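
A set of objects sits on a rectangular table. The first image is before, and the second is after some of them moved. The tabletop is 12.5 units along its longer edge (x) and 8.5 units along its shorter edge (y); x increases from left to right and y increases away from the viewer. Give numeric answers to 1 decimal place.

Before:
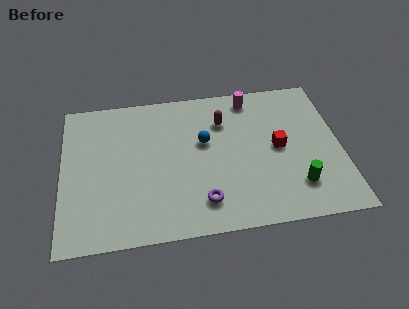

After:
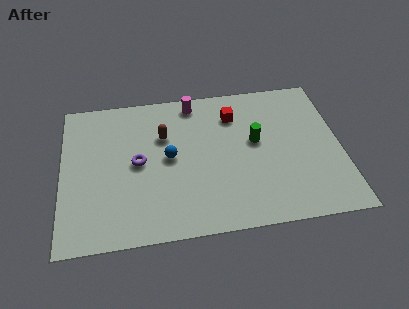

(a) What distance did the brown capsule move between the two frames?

2.7

The brown capsule moved from about (7.3, 6.2) to (4.6, 5.7), a distance of √(2.7² + 0.5²) ≈ 2.7.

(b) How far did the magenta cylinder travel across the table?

2.6

From (8.6, 7.4) to (6.0, 7.5), the magenta cylinder covered √(2.6² + 0.1²) ≈ 2.6 units.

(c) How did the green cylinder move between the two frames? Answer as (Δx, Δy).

(-1.7, 2.8)

From the two frames, the green cylinder sits at roughly (10.4, 2.0) before and (8.7, 4.8) after.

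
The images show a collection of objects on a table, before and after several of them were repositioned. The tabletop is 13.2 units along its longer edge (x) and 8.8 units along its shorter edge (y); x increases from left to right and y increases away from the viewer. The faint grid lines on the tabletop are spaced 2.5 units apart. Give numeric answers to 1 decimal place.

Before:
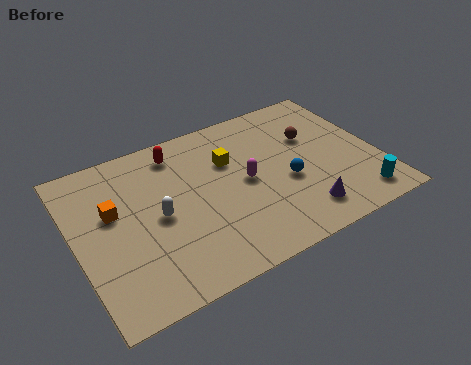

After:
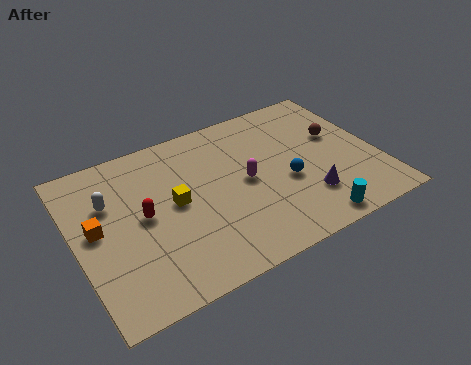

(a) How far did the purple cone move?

0.8

From (9.4, 1.6) to (9.8, 2.3), the purple cone covered √(0.4² + 0.7²) ≈ 0.8 units.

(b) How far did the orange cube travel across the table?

1.0

From (1.7, 5.3) to (0.9, 4.7), the orange cube covered √(0.8² + 0.6²) ≈ 1.0 units.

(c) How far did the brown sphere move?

1.2

The brown sphere was near (10.6, 5.7) before and (11.7, 5.3) after, so it travelled √(1.1² + 0.4²) ≈ 1.2 units.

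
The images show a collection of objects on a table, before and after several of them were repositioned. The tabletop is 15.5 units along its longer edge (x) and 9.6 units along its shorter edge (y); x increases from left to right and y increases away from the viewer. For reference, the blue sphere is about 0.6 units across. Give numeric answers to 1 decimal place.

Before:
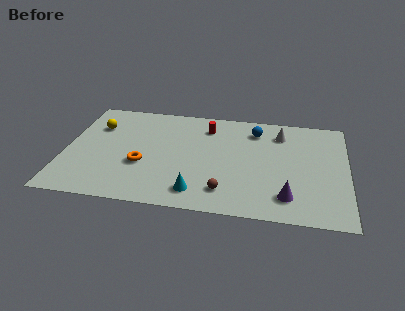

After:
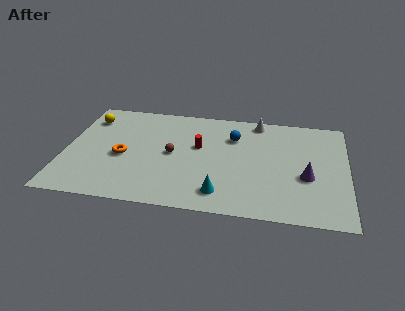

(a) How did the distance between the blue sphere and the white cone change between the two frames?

+0.7

The distance was about 1.4 in the first image and 2.1 in the second, so they moved 0.7 units further apart.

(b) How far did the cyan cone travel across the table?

1.3

The cyan cone was near (7.4, 1.6) before and (8.7, 1.7) after, so it travelled √(1.3² + 0.1²) ≈ 1.3 units.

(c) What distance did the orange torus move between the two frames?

1.3

From (4.3, 3.6) to (3.2, 4.2), the orange torus covered √(1.1² + 0.6²) ≈ 1.3 units.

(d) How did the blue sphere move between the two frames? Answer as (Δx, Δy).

(-1.2, -0.8)

The blue sphere was at about (10.4, 7.7) and moved to about (9.2, 6.9).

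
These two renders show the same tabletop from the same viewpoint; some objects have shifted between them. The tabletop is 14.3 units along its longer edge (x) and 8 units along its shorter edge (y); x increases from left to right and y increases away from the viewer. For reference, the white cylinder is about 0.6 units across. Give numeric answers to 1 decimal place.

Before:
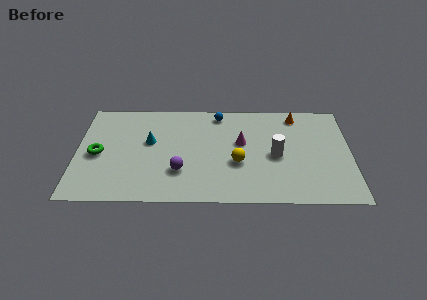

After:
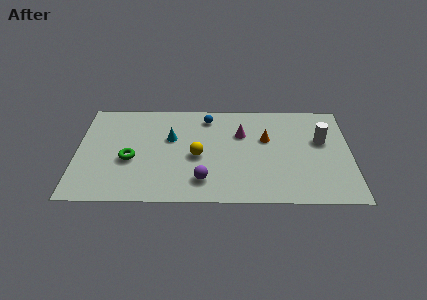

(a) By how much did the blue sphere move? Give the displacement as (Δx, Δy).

(-0.6, -0.3)

From the two frames, the blue sphere sits at roughly (7.4, 7.0) before and (6.8, 6.7) after.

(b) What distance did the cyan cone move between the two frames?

1.1

The cyan cone moved from about (3.8, 4.7) to (4.9, 5.0), a distance of √(1.1² + 0.3²) ≈ 1.1.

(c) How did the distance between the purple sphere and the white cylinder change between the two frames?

+1.8

They were about 5.2 units apart before and 7.0 after — 1.8 units further apart.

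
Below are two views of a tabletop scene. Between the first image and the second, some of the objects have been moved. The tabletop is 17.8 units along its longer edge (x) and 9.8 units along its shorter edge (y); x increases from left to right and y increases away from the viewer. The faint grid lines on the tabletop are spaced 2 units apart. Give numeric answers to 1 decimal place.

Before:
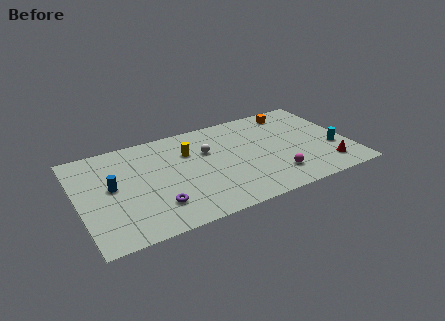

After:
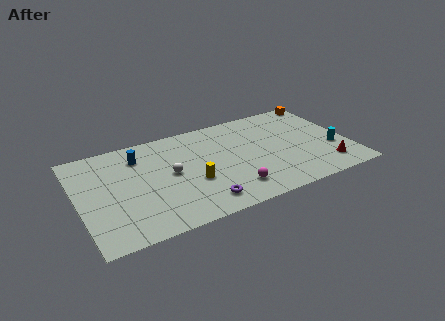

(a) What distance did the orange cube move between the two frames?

2.4

The orange cube moved from about (14.6, 8.4) to (16.9, 8.9), a distance of √(2.3² + 0.5²) ≈ 2.4.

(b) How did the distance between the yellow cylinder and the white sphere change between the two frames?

+0.6

The distance was about 1.3 in the first image and 1.9 in the second, so they moved 0.6 units further apart.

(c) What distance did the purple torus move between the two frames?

2.9

The purple torus moved from about (4.8, 2.4) to (7.6, 1.6), a distance of √(2.8² + 0.8²) ≈ 2.9.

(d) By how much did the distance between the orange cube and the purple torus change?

+0.3

The distance was about 11.5 in the first image and 11.8 in the second, so they moved 0.3 units further apart.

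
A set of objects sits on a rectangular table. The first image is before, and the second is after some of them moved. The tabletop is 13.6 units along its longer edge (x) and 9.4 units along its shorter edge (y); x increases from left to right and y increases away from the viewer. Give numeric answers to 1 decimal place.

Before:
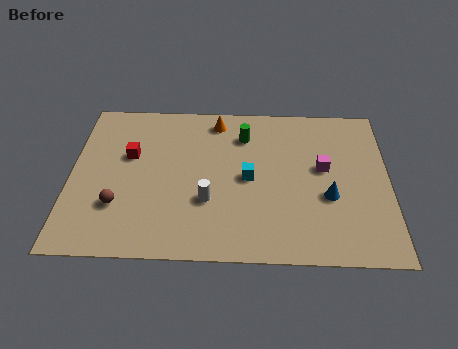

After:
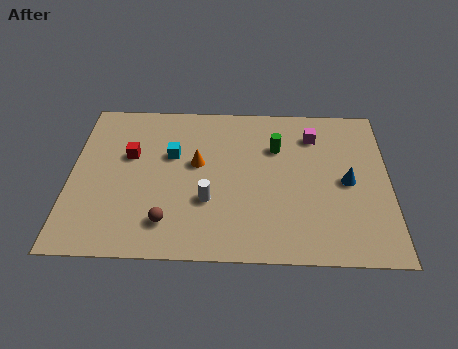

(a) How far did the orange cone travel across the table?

2.8

The orange cone was near (6.2, 8.1) before and (5.4, 5.4) after, so it travelled √(0.8² + 2.7²) ≈ 2.8 units.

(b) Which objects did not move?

the white cylinder and the red cube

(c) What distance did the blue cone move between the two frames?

1.2

The blue cone moved from about (11.0, 3.6) to (11.8, 4.5), a distance of √(0.8² + 0.9²) ≈ 1.2.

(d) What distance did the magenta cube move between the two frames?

2.0

The magenta cube moved from about (10.8, 5.3) to (10.4, 7.3), a distance of √(0.4² + 2.0²) ≈ 2.0.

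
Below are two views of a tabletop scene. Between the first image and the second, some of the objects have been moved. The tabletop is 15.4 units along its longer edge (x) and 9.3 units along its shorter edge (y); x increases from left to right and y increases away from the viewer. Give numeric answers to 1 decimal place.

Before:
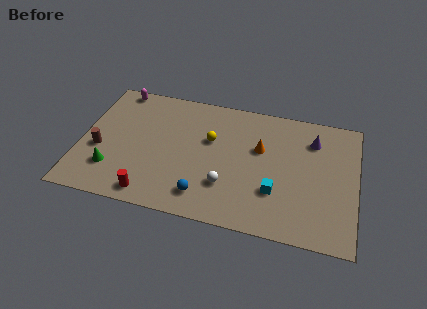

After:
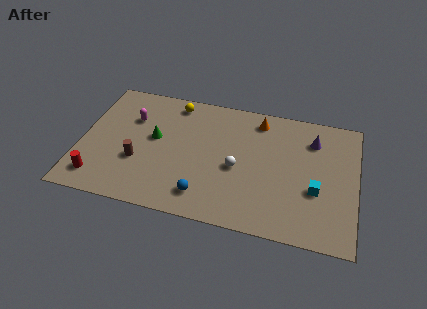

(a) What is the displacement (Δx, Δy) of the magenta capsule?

(1.0, -2.1)

The magenta capsule was at about (1.7, 8.5) and moved to about (2.7, 6.4).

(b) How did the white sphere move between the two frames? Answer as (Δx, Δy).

(0.5, 1.4)

The white sphere was at about (8.3, 2.7) and moved to about (8.8, 4.1).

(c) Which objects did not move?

the purple cone and the blue sphere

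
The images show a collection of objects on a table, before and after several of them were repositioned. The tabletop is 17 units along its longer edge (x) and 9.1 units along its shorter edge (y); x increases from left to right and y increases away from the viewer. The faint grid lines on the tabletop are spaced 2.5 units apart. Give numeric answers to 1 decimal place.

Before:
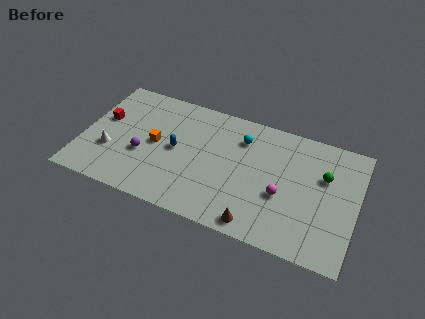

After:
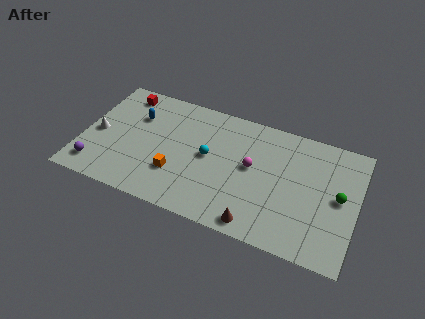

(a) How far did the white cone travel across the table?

1.4

The white cone was near (1.8, 3.1) before and (0.9, 4.2) after, so it travelled √(0.9² + 1.1²) ≈ 1.4 units.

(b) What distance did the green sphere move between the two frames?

1.6

From (14.9, 5.9) to (15.9, 4.7), the green sphere covered √(1.0² + 1.2²) ≈ 1.6 units.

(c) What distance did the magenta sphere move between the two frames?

2.4

The magenta sphere was near (12.5, 3.6) before and (10.5, 5.0) after, so it travelled √(2.0² + 1.4²) ≈ 2.4 units.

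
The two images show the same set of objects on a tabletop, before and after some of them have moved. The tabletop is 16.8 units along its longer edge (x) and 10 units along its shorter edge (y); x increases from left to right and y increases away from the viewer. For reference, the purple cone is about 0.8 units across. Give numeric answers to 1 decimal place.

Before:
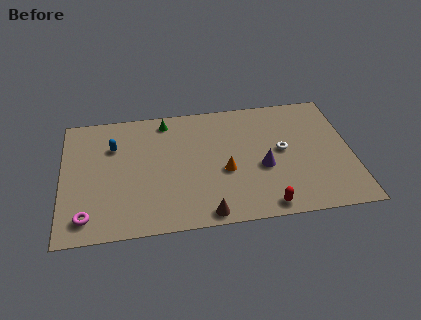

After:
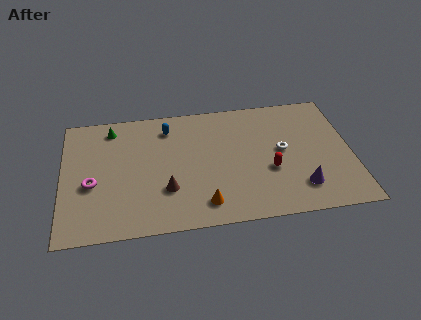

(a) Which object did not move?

the white torus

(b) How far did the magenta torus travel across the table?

2.5

From (1.4, 1.6) to (1.7, 4.1), the magenta torus covered √(0.3² + 2.5²) ≈ 2.5 units.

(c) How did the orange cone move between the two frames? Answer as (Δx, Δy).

(-1.3, -2.4)

From the two frames, the orange cone sits at roughly (9.4, 4.1) before and (8.1, 1.7) after.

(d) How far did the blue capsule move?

3.4

From (3.0, 7.0) to (6.2, 8.1), the blue capsule covered √(3.2² + 1.1²) ≈ 3.4 units.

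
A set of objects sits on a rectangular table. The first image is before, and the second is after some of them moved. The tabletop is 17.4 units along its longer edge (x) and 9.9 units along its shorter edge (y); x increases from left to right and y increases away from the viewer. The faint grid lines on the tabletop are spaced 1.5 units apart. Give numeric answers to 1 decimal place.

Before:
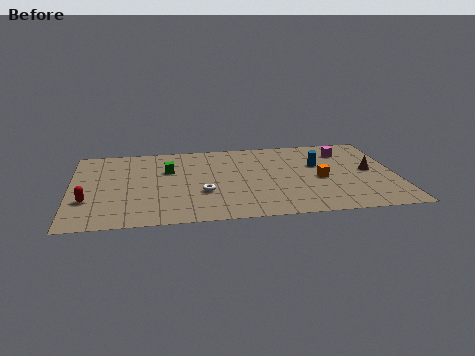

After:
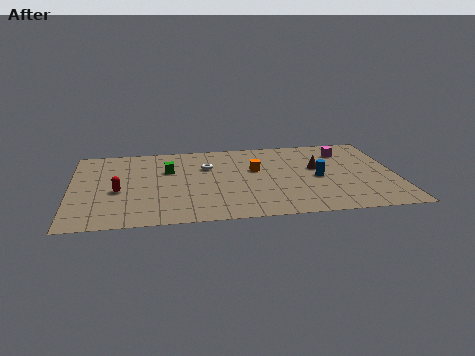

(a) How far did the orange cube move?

3.8

The orange cube moved from about (13.3, 4.4) to (9.9, 6.0), a distance of √(3.4² + 1.6²) ≈ 3.8.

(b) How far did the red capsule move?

1.9

The red capsule moved from about (0.9, 3.2) to (2.5, 4.2), a distance of √(1.6² + 1.0²) ≈ 1.9.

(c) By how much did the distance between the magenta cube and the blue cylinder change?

+1.4

They were about 2.1 units apart before and 3.5 after — 1.4 units further apart.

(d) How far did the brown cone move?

2.9

From (16.0, 5.1) to (13.2, 5.8), the brown cone covered √(2.8² + 0.7²) ≈ 2.9 units.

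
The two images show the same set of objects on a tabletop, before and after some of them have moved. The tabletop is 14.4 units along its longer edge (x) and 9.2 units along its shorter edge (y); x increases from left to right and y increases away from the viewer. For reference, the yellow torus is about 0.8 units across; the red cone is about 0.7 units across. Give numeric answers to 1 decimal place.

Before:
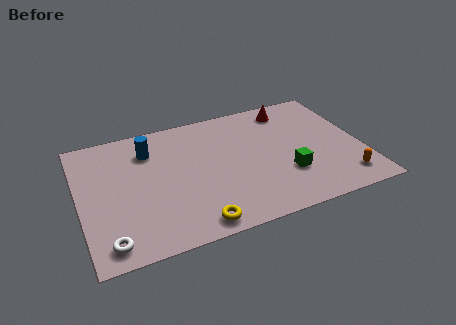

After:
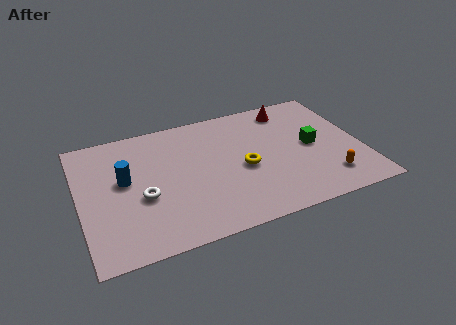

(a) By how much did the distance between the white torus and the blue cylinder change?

-4.6

The distance was about 6.3 in the first image and 1.7 in the second, so they moved 4.6 units closer together.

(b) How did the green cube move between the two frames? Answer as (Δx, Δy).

(1.5, 1.7)

The green cube was at about (10.4, 2.9) and moved to about (11.9, 4.6).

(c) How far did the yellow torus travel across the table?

4.2

The yellow torus moved from about (5.5, 1.0) to (8.3, 4.1), a distance of √(2.8² + 3.1²) ≈ 4.2.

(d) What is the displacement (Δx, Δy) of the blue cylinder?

(-1.4, -1.8)

From the two frames, the blue cylinder sits at roughly (3.7, 7.0) before and (2.3, 5.2) after.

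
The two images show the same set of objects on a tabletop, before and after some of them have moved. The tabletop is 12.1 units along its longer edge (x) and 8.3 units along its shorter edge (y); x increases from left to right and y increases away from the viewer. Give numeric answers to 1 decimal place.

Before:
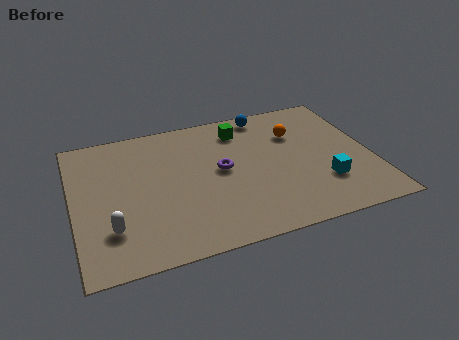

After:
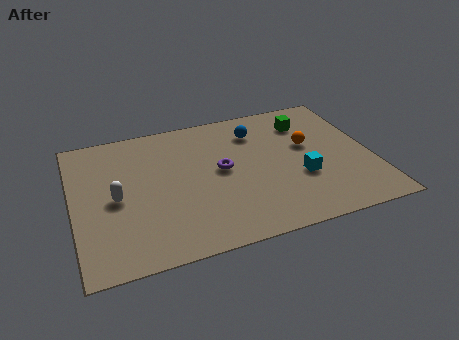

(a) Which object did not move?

the purple torus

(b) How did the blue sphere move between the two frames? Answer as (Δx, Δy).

(-0.5, -1.0)

From the two frames, the blue sphere sits at roughly (8.1, 7.4) before and (7.6, 6.4) after.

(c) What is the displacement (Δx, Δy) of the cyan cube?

(-0.9, 0.6)

From the two frames, the cyan cube sits at roughly (10.0, 2.4) before and (9.1, 3.0) after.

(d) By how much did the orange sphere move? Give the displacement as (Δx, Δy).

(0.4, -0.9)

From the two frames, the orange sphere sits at roughly (9.2, 5.8) before and (9.6, 4.9) after.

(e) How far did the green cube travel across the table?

2.7

The green cube moved from about (7.0, 6.7) to (9.7, 6.4), a distance of √(2.7² + 0.3²) ≈ 2.7.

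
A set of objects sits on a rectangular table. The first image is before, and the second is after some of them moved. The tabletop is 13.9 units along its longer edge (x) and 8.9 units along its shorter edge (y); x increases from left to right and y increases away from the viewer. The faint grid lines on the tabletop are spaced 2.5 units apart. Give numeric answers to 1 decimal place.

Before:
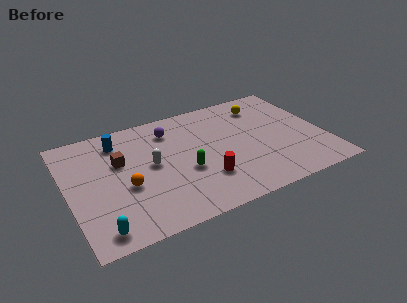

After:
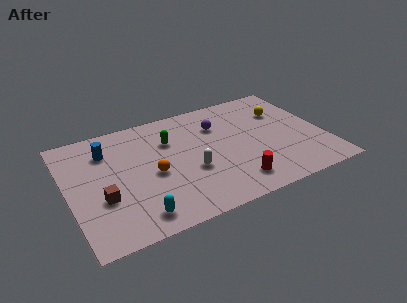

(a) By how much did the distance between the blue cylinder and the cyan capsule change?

-0.8

Before: roughly 6.3 units apart; after: 5.5. That's 0.8 units closer together.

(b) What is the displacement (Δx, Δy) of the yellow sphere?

(1.0, -0.9)

The yellow sphere started near (11.0, 7.1) and ended near (12.0, 6.2).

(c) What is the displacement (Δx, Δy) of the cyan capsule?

(2.0, 0.2)

The cyan capsule was at about (1.3, 1.1) and moved to about (3.3, 1.3).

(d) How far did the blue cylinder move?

0.9

The blue cylinder moved from about (3.0, 7.2) to (2.3, 6.7), a distance of √(0.7² + 0.5²) ≈ 0.9.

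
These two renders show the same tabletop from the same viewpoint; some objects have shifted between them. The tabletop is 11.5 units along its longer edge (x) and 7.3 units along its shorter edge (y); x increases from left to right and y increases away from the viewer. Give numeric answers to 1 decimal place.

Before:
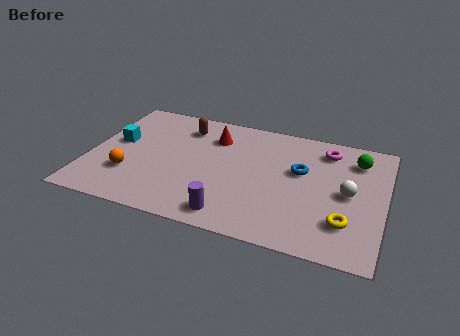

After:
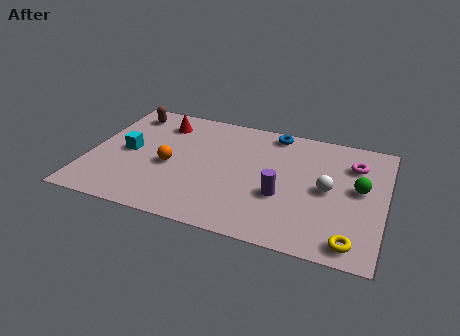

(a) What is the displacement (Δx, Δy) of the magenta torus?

(1.1, -0.6)

The magenta torus was at about (9.1, 6.0) and moved to about (10.2, 5.4).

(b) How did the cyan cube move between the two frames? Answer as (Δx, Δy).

(0.5, -0.5)

The cyan cube was at about (1.0, 4.1) and moved to about (1.5, 3.6).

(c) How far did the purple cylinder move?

2.5

From (5.8, 1.0) to (7.6, 2.7), the purple cylinder covered √(1.8² + 1.7²) ≈ 2.5 units.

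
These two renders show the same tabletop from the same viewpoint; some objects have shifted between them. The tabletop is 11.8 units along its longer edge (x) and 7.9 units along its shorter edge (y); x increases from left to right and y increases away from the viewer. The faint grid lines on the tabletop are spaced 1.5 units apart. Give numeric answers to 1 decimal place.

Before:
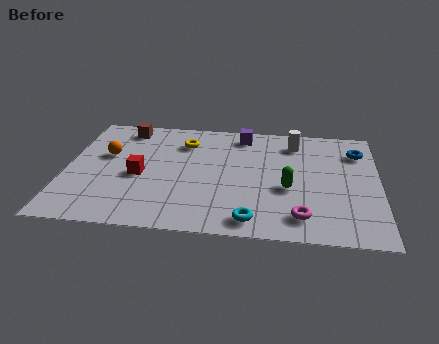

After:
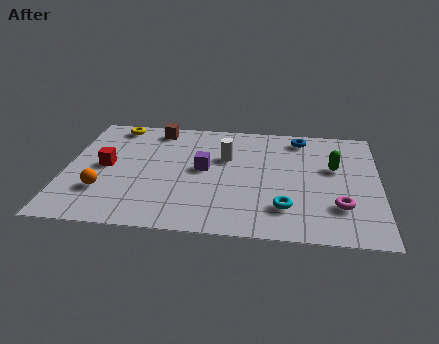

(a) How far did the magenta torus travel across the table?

1.6

The magenta torus moved from about (8.9, 1.4) to (10.3, 2.2), a distance of √(1.4² + 0.8²) ≈ 1.6.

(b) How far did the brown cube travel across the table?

1.2

The brown cube moved from about (2.1, 6.8) to (3.3, 6.9), a distance of √(1.2² + 0.1²) ≈ 1.2.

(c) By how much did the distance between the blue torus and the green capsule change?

-1.4

They were about 3.8 units apart before and 2.4 after — 1.4 units closer together.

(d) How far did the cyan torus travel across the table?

1.5

From (7.1, 1.0) to (8.3, 1.9), the cyan torus covered √(1.2² + 0.9²) ≈ 1.5 units.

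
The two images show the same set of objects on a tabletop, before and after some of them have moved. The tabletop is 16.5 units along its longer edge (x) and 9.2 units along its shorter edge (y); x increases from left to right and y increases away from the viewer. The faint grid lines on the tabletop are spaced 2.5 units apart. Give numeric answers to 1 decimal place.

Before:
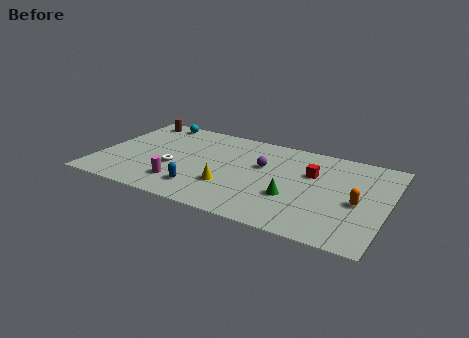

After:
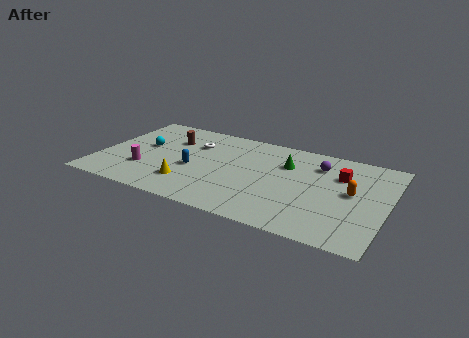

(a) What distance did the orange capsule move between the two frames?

0.9

From (14.9, 4.1) to (14.5, 4.9), the orange capsule covered √(0.4² + 0.8²) ≈ 0.9 units.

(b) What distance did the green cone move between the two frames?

3.3

From (11.3, 3.2) to (10.6, 6.4), the green cone covered √(0.7² + 3.2²) ≈ 3.3 units.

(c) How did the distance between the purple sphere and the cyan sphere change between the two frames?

+3.0

They were about 7.2 units apart before and 10.2 after — 3.0 units further apart.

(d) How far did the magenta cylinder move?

2.3

The magenta cylinder moved from about (5.0, 2.1) to (2.8, 2.8), a distance of √(2.2² + 0.7²) ≈ 2.3.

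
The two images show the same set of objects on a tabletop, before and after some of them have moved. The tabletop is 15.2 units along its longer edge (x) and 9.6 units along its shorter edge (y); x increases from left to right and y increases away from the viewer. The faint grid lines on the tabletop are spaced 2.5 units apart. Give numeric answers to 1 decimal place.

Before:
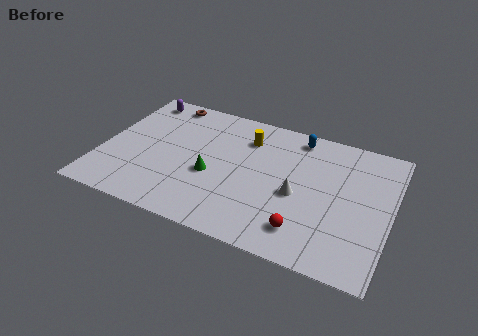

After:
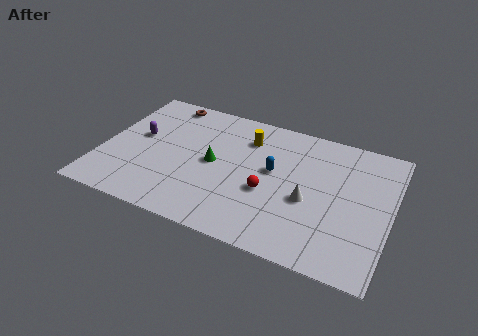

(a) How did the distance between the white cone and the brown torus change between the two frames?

+0.6

Before: roughly 8.8 units apart; after: 9.4. That's 0.6 units further apart.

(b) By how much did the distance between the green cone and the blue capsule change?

-2.9

They were about 6.1 units apart before and 3.2 after — 2.9 units closer together.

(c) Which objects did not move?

the brown torus and the yellow cylinder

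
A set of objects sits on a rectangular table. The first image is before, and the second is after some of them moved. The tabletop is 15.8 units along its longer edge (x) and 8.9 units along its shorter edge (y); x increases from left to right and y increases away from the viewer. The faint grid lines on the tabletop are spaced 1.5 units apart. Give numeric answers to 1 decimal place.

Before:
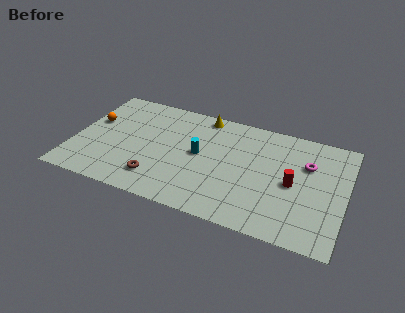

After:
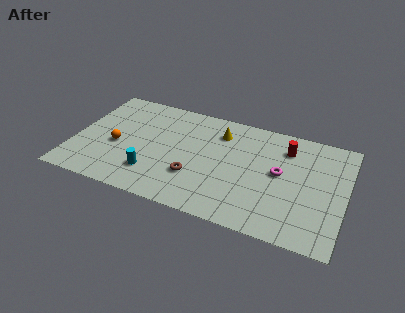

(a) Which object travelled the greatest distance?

the cyan cylinder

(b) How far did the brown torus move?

2.3

The brown torus was near (5.1, 1.9) before and (7.2, 2.8) after, so it travelled √(2.1² + 0.9²) ≈ 2.3 units.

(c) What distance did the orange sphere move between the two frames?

2.3

The orange sphere was near (0.9, 5.4) before and (2.5, 3.8) after, so it travelled √(1.6² + 1.6²) ≈ 2.3 units.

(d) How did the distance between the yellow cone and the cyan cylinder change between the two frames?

+2.6

The distance was about 3.3 in the first image and 5.9 in the second, so they moved 2.6 units further apart.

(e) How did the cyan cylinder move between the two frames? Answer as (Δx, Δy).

(-2.5, -2.5)

From the two frames, the cyan cylinder sits at roughly (7.3, 4.7) before and (4.8, 2.2) after.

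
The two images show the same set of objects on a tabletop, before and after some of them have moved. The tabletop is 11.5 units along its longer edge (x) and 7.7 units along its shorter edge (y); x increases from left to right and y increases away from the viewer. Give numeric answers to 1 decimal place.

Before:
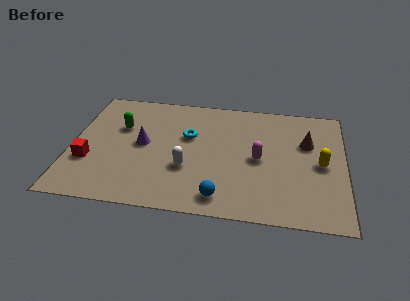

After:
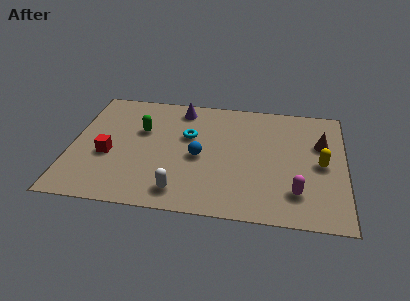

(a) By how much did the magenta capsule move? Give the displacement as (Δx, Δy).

(1.6, -1.9)

The magenta capsule started near (7.9, 3.7) and ended near (9.5, 1.8).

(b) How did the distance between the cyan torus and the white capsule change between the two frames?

+1.5

Before: roughly 2.1 units apart; after: 3.6. That's 1.5 units further apart.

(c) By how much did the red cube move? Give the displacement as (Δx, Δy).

(0.8, 0.5)

From the two frames, the red cube sits at roughly (0.8, 2.6) before and (1.6, 3.1) after.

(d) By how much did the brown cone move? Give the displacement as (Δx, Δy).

(0.6, 0.0)

The brown cone started near (9.9, 5.0) and ended near (10.5, 5.0).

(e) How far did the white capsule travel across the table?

1.5

The white capsule was near (4.9, 2.7) before and (4.7, 1.2) after, so it travelled √(0.2² + 1.5²) ≈ 1.5 units.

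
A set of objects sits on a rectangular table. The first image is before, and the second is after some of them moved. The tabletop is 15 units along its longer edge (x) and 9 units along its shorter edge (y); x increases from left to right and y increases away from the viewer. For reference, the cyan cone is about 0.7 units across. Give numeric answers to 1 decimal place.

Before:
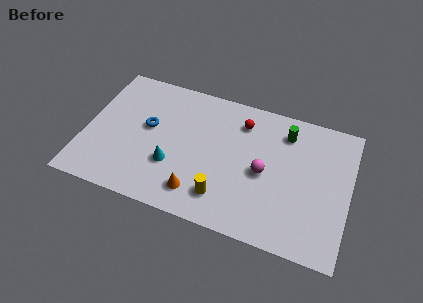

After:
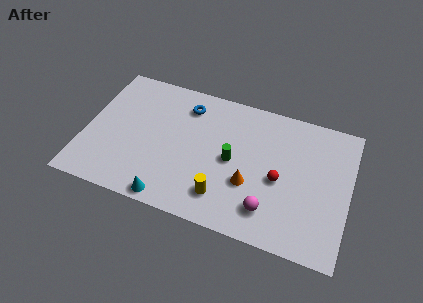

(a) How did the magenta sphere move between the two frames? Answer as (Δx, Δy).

(0.5, -2.3)

The magenta sphere was at about (10.2, 4.2) and moved to about (10.7, 1.9).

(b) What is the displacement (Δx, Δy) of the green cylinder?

(-2.8, -2.8)

From the two frames, the green cylinder sits at roughly (11.2, 7.2) before and (8.4, 4.4) after.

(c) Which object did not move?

the yellow cylinder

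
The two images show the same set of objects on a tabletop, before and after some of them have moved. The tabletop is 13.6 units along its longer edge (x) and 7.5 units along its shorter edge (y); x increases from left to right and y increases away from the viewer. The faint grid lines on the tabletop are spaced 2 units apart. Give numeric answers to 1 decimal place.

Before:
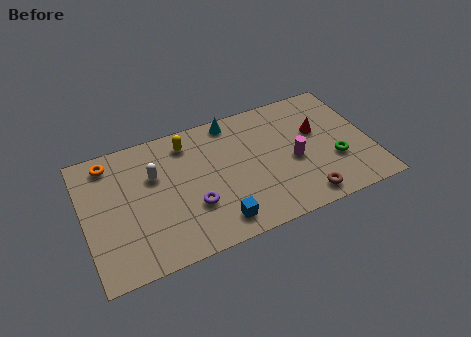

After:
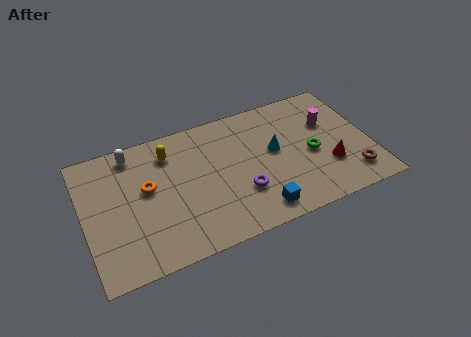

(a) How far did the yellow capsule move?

0.9

From (5.1, 6.2) to (4.2, 5.9), the yellow capsule covered √(0.9² + 0.3²) ≈ 0.9 units.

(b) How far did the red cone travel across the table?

2.2

From (11.2, 4.6) to (11.5, 2.4), the red cone covered √(0.3² + 2.2²) ≈ 2.2 units.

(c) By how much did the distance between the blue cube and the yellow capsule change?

+1.0

The distance was about 5.1 in the first image and 6.1 in the second, so they moved 1.0 units further apart.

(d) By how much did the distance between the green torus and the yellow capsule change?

-0.5

The distance was about 7.6 in the first image and 7.1 in the second, so they moved 0.5 units closer together.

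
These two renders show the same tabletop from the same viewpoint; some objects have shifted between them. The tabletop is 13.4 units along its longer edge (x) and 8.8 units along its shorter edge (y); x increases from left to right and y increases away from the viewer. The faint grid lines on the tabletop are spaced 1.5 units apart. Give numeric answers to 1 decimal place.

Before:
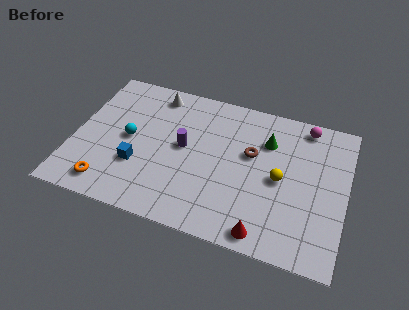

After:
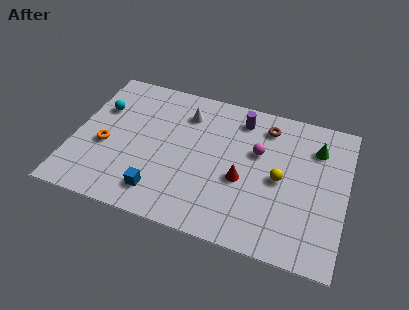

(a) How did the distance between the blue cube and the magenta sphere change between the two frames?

-3.3

Before: roughly 9.3 units apart; after: 6.0. That's 3.3 units closer together.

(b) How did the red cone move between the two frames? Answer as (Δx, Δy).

(-1.3, 2.7)

The red cone was at about (9.7, 0.9) and moved to about (8.4, 3.6).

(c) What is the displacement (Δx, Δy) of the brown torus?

(0.6, 1.9)

The brown torus started near (8.7, 5.3) and ended near (9.3, 7.2).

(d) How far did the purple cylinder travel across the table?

3.7

From (5.4, 4.7) to (8.0, 7.3), the purple cylinder covered √(2.6² + 2.6²) ≈ 3.7 units.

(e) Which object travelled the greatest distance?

the purple cylinder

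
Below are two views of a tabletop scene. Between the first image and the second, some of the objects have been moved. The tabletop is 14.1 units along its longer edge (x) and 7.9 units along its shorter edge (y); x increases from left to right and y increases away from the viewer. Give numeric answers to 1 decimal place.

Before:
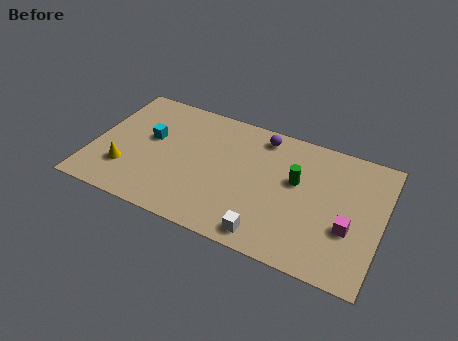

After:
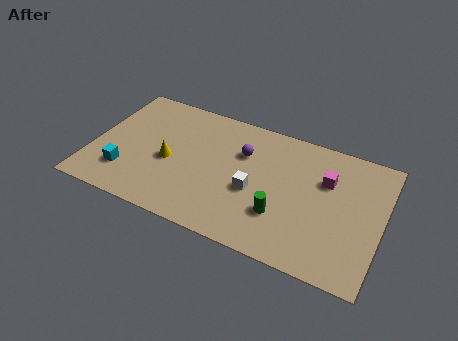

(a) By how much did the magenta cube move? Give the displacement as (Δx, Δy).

(-1.3, 2.4)

The magenta cube was at about (12.6, 2.9) and moved to about (11.3, 5.3).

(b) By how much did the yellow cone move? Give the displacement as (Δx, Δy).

(2.0, 1.3)

The yellow cone started near (1.8, 2.2) and ended near (3.8, 3.5).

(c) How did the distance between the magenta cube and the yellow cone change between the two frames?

-3.1

They were about 10.8 units apart before and 7.7 after — 3.1 units closer together.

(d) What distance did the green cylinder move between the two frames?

2.4

The green cylinder moved from about (9.9, 4.7) to (9.4, 2.4), a distance of √(0.5² + 2.3²) ≈ 2.4.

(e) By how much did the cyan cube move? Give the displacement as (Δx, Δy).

(-0.9, -2.6)

The cyan cube was at about (2.7, 4.6) and moved to about (1.8, 2.0).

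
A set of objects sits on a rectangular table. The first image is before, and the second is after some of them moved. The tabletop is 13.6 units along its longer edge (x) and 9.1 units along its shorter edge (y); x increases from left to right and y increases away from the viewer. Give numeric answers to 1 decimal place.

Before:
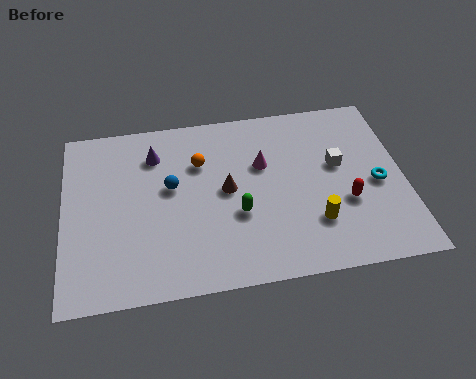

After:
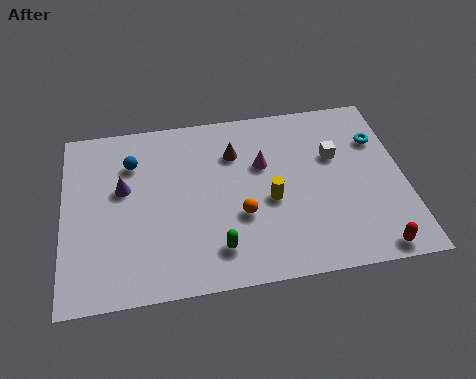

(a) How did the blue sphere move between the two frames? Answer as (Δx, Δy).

(-1.5, 1.5)

The blue sphere started near (4.3, 5.2) and ended near (2.8, 6.7).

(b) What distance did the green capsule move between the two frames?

1.8

The green capsule moved from about (6.9, 3.4) to (6.0, 1.8), a distance of √(0.9² + 1.6²) ≈ 1.8.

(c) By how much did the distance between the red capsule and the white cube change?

+3.1

They were about 2.0 units apart before and 5.1 after — 3.1 units further apart.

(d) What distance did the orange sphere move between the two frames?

3.4

The orange sphere was near (5.5, 6.3) before and (7.0, 3.3) after, so it travelled √(1.5² + 3.0²) ≈ 3.4 units.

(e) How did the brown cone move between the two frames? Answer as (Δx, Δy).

(0.4, 1.9)

The brown cone started near (6.5, 4.7) and ended near (6.9, 6.6).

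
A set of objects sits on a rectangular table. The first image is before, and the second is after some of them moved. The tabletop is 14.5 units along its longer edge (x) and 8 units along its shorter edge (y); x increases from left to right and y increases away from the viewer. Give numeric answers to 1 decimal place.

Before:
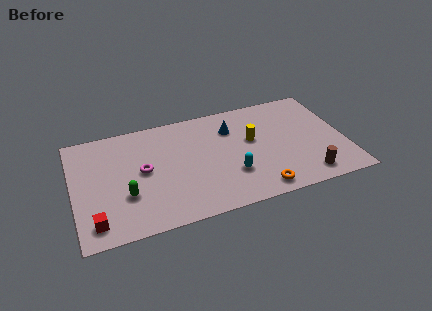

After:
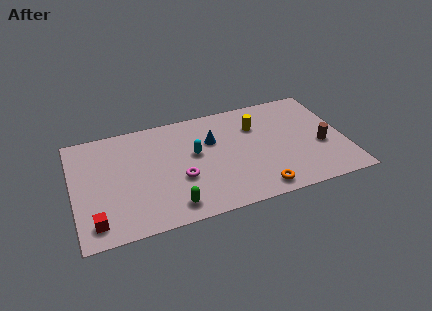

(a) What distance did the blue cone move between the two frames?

1.3

The blue cone was near (8.6, 5.9) before and (7.5, 5.3) after, so it travelled √(1.1² + 0.6²) ≈ 1.3 units.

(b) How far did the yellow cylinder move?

1.0

From (9.6, 4.7) to (9.9, 5.7), the yellow cylinder covered √(0.3² + 1.0²) ≈ 1.0 units.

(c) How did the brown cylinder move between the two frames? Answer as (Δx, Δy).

(1.0, 2.0)

From the two frames, the brown cylinder sits at roughly (12.2, 1.2) before and (13.2, 3.2) after.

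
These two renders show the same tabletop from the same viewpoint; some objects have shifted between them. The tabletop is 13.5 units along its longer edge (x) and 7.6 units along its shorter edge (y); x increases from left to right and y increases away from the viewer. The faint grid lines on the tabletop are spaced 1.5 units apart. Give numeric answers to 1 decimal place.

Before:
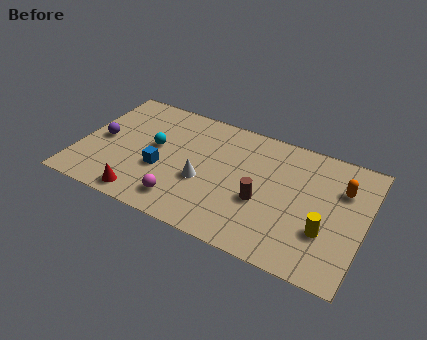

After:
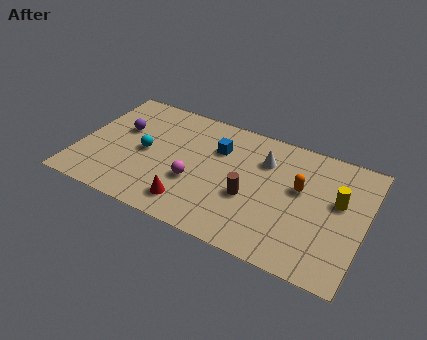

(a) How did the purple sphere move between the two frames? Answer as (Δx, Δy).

(0.8, 1.0)

From the two frames, the purple sphere sits at roughly (1.0, 3.7) before and (1.8, 4.7) after.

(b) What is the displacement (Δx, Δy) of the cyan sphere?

(-0.4, -0.5)

From the two frames, the cyan sphere sits at roughly (3.5, 4.2) before and (3.1, 3.7) after.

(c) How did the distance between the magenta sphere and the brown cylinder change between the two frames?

-1.3

They were about 3.9 units apart before and 2.6 after — 1.3 units closer together.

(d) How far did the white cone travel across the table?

3.6

From (6.0, 3.0) to (8.6, 5.5), the white cone covered √(2.6² + 2.5²) ≈ 3.6 units.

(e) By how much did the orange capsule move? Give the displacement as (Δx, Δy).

(-1.9, -0.8)

The orange capsule started near (12.3, 5.3) and ended near (10.4, 4.5).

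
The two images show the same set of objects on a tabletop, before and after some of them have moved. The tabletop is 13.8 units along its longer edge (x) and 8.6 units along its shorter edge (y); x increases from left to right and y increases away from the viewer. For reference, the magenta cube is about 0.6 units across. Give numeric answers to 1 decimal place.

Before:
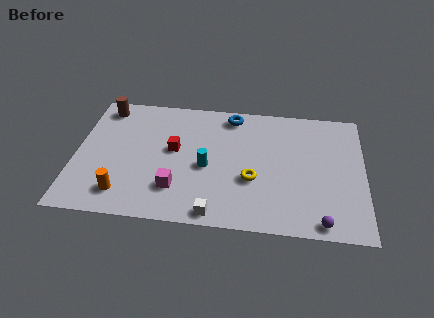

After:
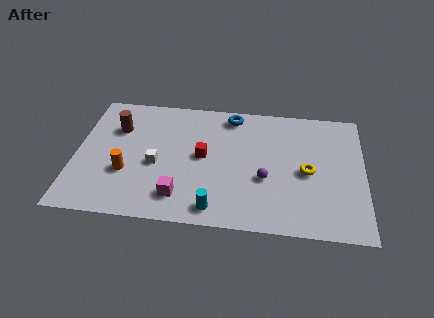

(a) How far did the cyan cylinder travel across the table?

2.7

From (6.3, 3.8) to (6.8, 1.1), the cyan cylinder covered √(0.5² + 2.7²) ≈ 2.7 units.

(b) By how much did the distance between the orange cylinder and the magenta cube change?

+0.3

Before: roughly 2.6 units apart; after: 2.9. That's 0.3 units further apart.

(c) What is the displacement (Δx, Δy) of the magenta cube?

(0.2, -0.5)

The magenta cube started near (4.9, 2.2) and ended near (5.1, 1.7).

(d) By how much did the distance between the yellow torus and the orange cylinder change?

+2.4

The distance was about 6.3 in the first image and 8.7 in the second, so they moved 2.4 units further apart.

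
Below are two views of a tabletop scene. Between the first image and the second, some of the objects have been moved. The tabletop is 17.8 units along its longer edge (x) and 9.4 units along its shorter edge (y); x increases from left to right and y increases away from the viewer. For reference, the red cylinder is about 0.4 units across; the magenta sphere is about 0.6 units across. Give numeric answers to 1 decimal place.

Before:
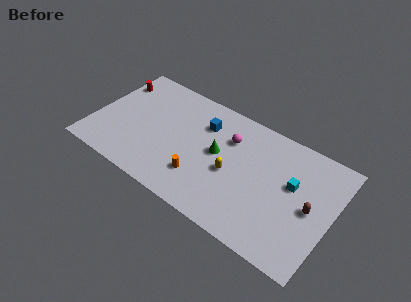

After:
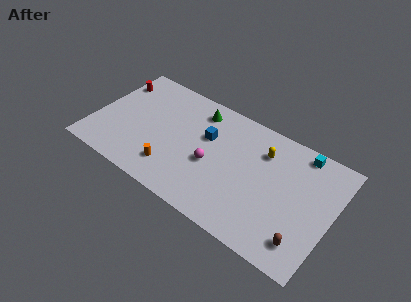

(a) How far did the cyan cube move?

2.8

The cyan cube moved from about (14.8, 5.6) to (15.0, 8.4), a distance of √(0.2² + 2.8²) ≈ 2.8.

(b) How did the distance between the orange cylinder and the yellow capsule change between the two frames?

+5.2

Before: roughly 2.6 units apart; after: 7.8. That's 5.2 units further apart.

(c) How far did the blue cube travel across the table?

1.0

The blue cube was near (7.9, 6.9) before and (8.3, 6.0) after, so it travelled √(0.4² + 0.9²) ≈ 1.0 units.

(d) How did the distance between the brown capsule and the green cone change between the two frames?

+3.7

The distance was about 7.0 in the first image and 10.7 in the second, so they moved 3.7 units further apart.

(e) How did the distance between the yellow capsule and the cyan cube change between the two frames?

-1.6

Before: roughly 4.6 units apart; after: 3.0. That's 1.6 units closer together.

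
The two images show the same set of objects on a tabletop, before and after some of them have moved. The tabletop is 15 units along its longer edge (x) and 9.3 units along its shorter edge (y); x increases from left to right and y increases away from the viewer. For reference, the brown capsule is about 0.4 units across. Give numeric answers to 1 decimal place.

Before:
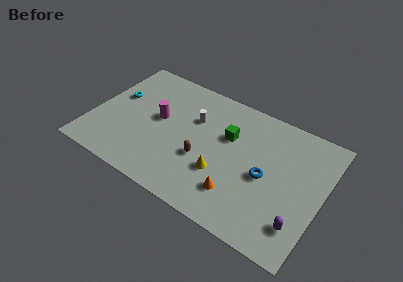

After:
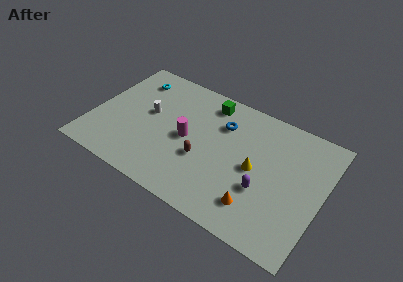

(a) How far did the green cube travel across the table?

2.5

The green cube moved from about (8.7, 6.0) to (7.1, 7.9), a distance of √(1.6² + 1.9²) ≈ 2.5.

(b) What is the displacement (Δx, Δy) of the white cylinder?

(-2.9, -1.0)

The white cylinder was at about (6.4, 6.2) and moved to about (3.5, 5.2).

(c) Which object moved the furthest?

the blue torus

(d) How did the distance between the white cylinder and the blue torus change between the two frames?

-0.4

Before: roughly 5.3 units apart; after: 4.9. That's 0.4 units closer together.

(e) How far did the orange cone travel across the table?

1.3

The orange cone moved from about (9.9, 2.2) to (11.2, 2.0), a distance of √(1.3² + 0.2²) ≈ 1.3.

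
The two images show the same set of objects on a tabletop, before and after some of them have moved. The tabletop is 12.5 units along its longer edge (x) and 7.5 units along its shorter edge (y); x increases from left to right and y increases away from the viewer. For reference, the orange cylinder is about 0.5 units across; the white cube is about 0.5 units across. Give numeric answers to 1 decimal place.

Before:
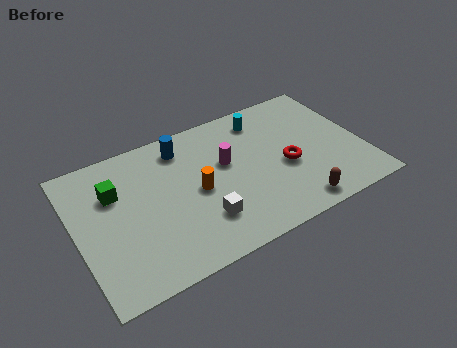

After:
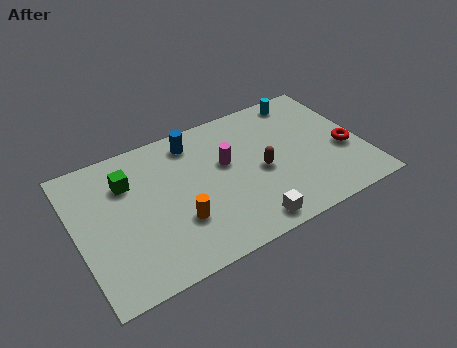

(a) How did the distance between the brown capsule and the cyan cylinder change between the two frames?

-1.3

Before: roughly 5.3 units apart; after: 4.0. That's 1.3 units closer together.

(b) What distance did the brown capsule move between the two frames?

2.7

From (9.1, 0.9) to (8.0, 3.4), the brown capsule covered √(1.1² + 2.5²) ≈ 2.7 units.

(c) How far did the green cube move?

0.7

From (1.8, 5.1) to (2.4, 5.4), the green cube covered √(0.6² + 0.3²) ≈ 0.7 units.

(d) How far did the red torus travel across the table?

2.6

The red torus moved from about (9.1, 3.2) to (11.7, 3.0), a distance of √(2.6² + 0.2²) ≈ 2.6.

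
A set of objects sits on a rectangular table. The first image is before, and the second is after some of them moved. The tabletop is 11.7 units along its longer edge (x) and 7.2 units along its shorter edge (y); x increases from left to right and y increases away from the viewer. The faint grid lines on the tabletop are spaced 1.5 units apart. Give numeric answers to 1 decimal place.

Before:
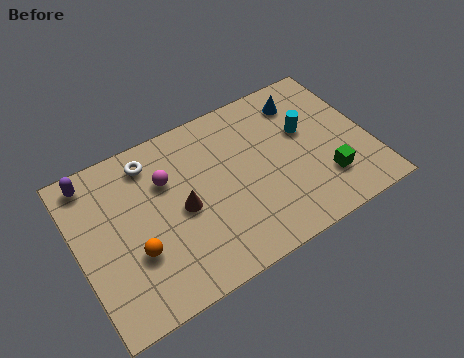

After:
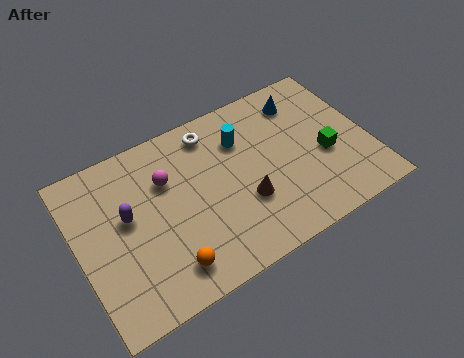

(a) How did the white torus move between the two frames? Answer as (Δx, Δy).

(2.5, 0.1)

The white torus started near (3.2, 6.0) and ended near (5.7, 6.1).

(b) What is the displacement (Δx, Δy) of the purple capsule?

(1.1, -2.2)

The purple capsule started near (0.9, 6.3) and ended near (2.0, 4.1).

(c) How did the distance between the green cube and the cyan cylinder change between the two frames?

+1.3

The distance was about 2.5 in the first image and 3.8 in the second, so they moved 1.3 units further apart.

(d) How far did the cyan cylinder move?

2.6

The cyan cylinder moved from about (9.3, 4.4) to (6.8, 5.2), a distance of √(2.5² + 0.8²) ≈ 2.6.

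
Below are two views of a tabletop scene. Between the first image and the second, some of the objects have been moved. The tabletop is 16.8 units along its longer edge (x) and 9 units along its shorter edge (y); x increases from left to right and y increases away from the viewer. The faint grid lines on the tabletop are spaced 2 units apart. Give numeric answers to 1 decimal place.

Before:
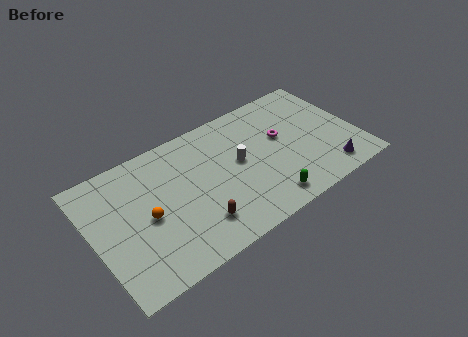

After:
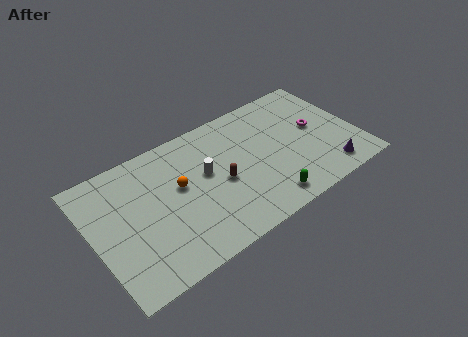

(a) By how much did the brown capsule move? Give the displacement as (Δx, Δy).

(1.9, 2.0)

From the two frames, the brown capsule sits at roughly (6.1, 2.1) before and (8.0, 4.1) after.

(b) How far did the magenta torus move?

2.2

The magenta torus was near (12.2, 5.3) before and (14.4, 4.9) after, so it travelled √(2.2² + 0.4²) ≈ 2.2 units.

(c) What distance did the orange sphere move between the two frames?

2.4

The orange sphere was near (3.3, 4.2) before and (5.5, 5.2) after, so it travelled √(2.2² + 1.0²) ≈ 2.4 units.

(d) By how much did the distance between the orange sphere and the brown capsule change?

-0.8

Before: roughly 3.5 units apart; after: 2.7. That's 0.8 units closer together.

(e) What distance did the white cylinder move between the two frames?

2.1

The white cylinder moved from about (9.3, 4.9) to (7.2, 5.2), a distance of √(2.1² + 0.3²) ≈ 2.1.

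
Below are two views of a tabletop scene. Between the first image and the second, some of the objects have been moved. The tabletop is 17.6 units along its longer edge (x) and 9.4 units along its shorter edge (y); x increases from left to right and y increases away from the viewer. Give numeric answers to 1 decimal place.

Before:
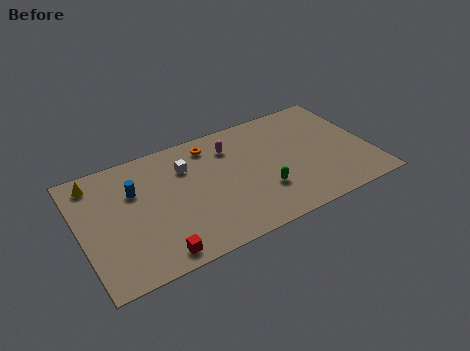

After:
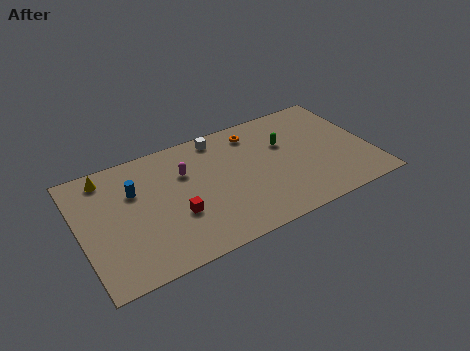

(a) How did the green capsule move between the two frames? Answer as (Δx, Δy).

(1.8, 3.2)

The green capsule was at about (10.8, 2.9) and moved to about (12.6, 6.1).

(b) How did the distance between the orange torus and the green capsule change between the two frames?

-3.2

The distance was about 5.6 in the first image and 2.4 in the second, so they moved 3.2 units closer together.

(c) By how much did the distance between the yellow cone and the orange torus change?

+2.0

The distance was about 7.0 in the first image and 9.0 in the second, so they moved 2.0 units further apart.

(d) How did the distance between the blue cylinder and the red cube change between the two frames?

-1.6

Before: roughly 5.2 units apart; after: 3.6. That's 1.6 units closer together.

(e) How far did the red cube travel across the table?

2.7

From (4.1, 1.1) to (5.6, 3.4), the red cube covered √(1.5² + 2.3²) ≈ 2.7 units.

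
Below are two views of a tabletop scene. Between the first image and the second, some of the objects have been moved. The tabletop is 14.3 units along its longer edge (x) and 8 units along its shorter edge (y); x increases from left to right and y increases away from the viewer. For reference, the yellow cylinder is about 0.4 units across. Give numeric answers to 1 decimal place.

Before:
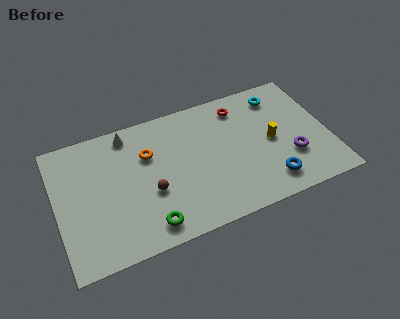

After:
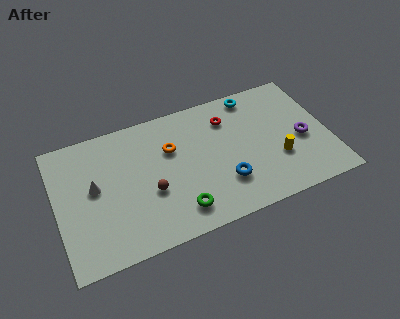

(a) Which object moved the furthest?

the white cone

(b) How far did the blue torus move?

2.4

The blue torus moved from about (10.9, 1.5) to (8.6, 2.3), a distance of √(2.3² + 0.8²) ≈ 2.4.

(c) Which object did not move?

the brown sphere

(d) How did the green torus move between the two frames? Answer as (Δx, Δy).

(1.6, 0.3)

From the two frames, the green torus sits at roughly (4.5, 1.2) before and (6.1, 1.5) after.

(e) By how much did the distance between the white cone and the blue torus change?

-1.9

The distance was about 8.8 in the first image and 6.9 in the second, so they moved 1.9 units closer together.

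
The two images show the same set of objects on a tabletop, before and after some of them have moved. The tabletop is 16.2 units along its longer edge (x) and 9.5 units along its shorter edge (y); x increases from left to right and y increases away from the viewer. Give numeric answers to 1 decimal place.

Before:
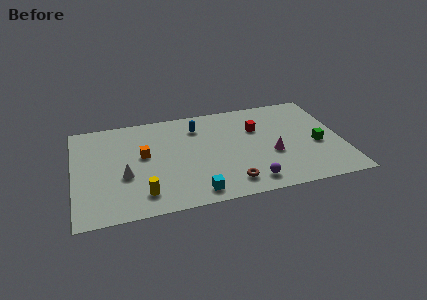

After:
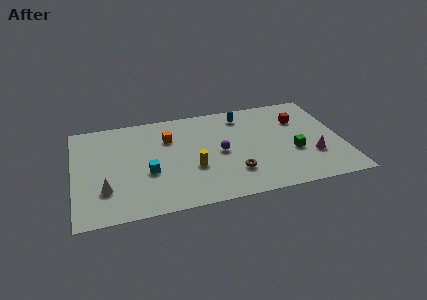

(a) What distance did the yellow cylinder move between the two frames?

3.5

The yellow cylinder was near (4.0, 1.8) before and (7.1, 3.5) after, so it travelled √(3.1² + 1.7²) ≈ 3.5 units.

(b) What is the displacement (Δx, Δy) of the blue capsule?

(2.8, 0.5)

The blue capsule started near (7.6, 7.4) and ended near (10.4, 7.9).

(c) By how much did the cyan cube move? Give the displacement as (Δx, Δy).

(-2.7, 2.5)

The cyan cube started near (7.1, 1.2) and ended near (4.4, 3.7).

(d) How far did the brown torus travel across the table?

0.9

The brown torus was near (9.2, 1.6) before and (9.5, 2.5) after, so it travelled √(0.3² + 0.9²) ≈ 0.9 units.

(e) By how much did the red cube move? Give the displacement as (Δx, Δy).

(2.6, 0.3)

The red cube was at about (11.2, 6.4) and moved to about (13.8, 6.7).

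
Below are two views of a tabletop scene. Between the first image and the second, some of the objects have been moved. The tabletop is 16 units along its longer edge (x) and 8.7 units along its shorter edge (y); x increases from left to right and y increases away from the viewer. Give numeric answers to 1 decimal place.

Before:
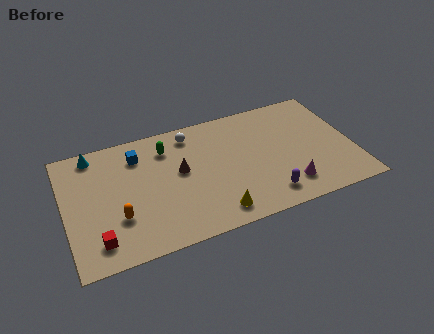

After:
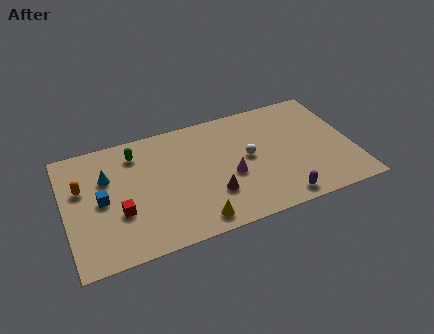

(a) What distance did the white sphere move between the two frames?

4.1

From (7.2, 7.4) to (10.2, 4.6), the white sphere covered √(3.0² + 2.8²) ≈ 4.1 units.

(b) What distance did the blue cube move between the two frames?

3.3

The blue cube was near (4.2, 6.8) before and (2.0, 4.3) after, so it travelled √(2.2² + 2.5²) ≈ 3.3 units.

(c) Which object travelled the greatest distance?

the white sphere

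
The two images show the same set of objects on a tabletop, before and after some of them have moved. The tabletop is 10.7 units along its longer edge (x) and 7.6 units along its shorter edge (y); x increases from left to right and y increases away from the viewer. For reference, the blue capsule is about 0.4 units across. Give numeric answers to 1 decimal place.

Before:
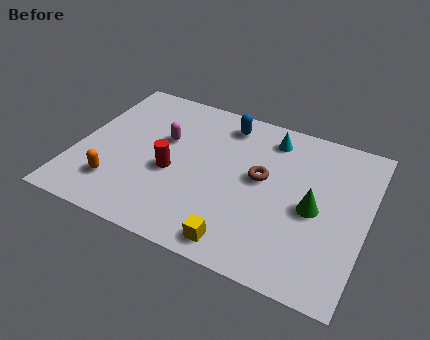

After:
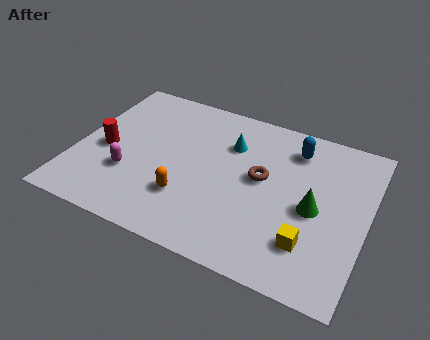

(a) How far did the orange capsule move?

2.6

The orange capsule moved from about (1.7, 1.8) to (4.3, 2.2), a distance of √(2.6² + 0.4²) ≈ 2.6.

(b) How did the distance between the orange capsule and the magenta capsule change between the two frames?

-1.0

The distance was about 3.2 in the first image and 2.2 in the second, so they moved 1.0 units closer together.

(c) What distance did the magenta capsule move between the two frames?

2.4

The magenta capsule moved from about (3.1, 4.7) to (2.1, 2.5), a distance of √(1.0² + 2.2²) ≈ 2.4.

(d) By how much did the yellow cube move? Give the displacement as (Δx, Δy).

(2.4, 1.0)

The yellow cube was at about (6.4, 0.9) and moved to about (8.8, 1.9).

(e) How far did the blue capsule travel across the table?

2.6

From (5.2, 6.4) to (7.8, 6.1), the blue capsule covered √(2.6² + 0.3²) ≈ 2.6 units.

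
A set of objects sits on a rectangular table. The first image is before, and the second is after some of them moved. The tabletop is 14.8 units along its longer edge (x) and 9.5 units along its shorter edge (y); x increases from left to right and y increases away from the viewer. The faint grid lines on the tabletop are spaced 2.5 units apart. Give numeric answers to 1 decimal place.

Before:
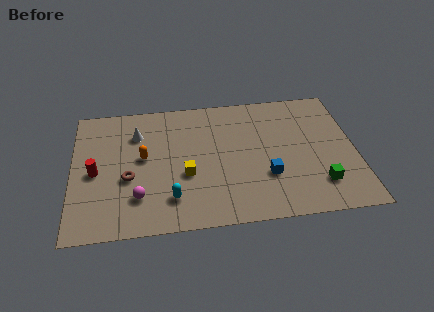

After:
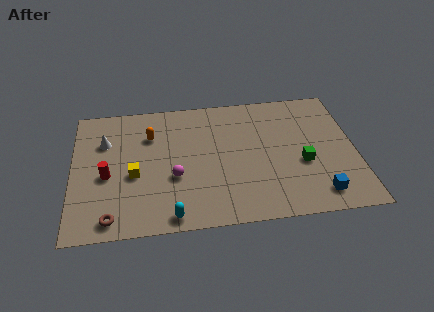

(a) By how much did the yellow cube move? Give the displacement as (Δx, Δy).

(-2.7, 0.3)

From the two frames, the yellow cube sits at roughly (5.9, 3.7) before and (3.2, 4.0) after.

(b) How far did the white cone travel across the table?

1.7

The white cone was near (3.4, 7.0) before and (1.7, 6.6) after, so it travelled √(1.7² + 0.4²) ≈ 1.7 units.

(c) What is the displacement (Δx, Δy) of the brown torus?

(-0.9, -2.7)

The brown torus was at about (2.9, 3.8) and moved to about (2.0, 1.1).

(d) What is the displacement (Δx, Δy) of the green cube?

(-0.8, 1.6)

The green cube was at about (12.8, 2.2) and moved to about (12.0, 3.8).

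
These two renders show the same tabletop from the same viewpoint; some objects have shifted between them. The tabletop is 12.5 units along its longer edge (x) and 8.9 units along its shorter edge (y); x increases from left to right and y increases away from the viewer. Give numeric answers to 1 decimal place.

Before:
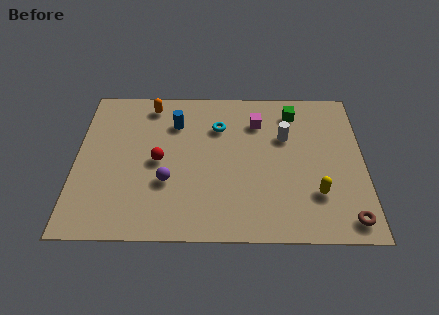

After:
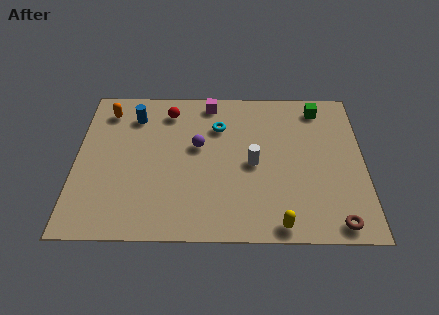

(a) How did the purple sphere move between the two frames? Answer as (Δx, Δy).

(1.3, 2.1)

The purple sphere started near (4.0, 3.1) and ended near (5.3, 5.2).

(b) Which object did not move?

the cyan torus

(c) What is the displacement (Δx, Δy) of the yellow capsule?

(-1.6, -1.7)

The yellow capsule was at about (10.4, 2.5) and moved to about (8.8, 0.8).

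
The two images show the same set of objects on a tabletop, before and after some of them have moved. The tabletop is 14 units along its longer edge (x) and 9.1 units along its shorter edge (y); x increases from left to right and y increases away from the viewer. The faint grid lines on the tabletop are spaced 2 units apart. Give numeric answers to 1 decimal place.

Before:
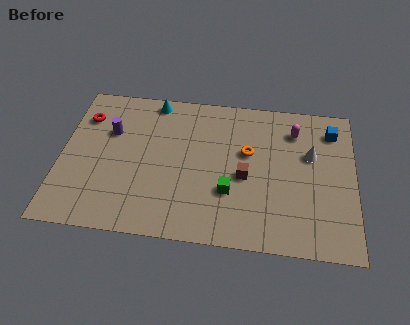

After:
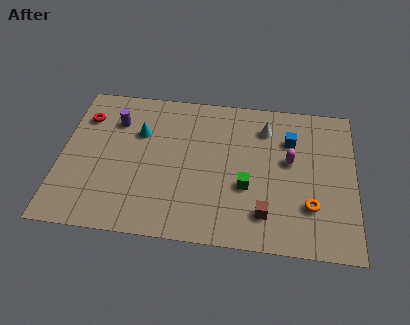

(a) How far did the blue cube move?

2.2

From (12.9, 7.3) to (10.9, 6.5), the blue cube covered √(2.0² + 0.8²) ≈ 2.2 units.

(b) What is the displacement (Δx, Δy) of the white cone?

(-2.2, 1.4)

The white cone started near (11.9, 5.7) and ended near (9.7, 7.1).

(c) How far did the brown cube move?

2.3

The brown cube moved from about (8.8, 4.0) to (9.8, 1.9), a distance of √(1.0² + 2.1²) ≈ 2.3.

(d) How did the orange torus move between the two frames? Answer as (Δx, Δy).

(3.0, -2.9)

The orange torus was at about (8.9, 5.5) and moved to about (11.9, 2.6).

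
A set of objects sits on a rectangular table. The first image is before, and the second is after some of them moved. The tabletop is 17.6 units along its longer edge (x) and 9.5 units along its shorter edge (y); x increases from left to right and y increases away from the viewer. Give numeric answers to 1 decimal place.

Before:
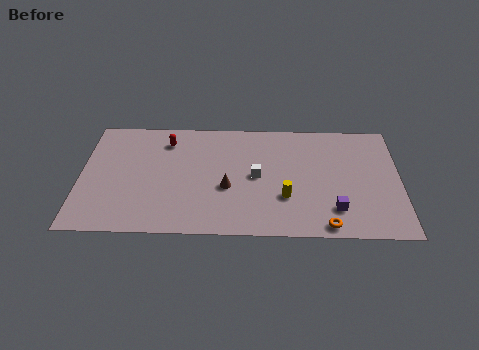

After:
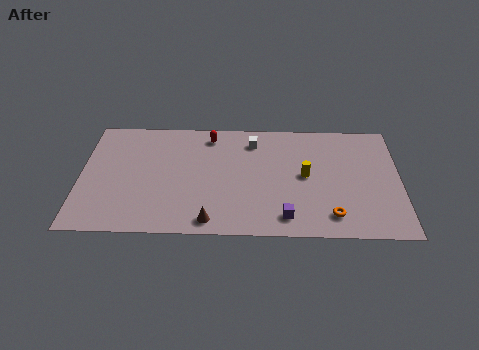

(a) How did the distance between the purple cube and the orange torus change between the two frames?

+1.1

The distance was about 1.4 in the first image and 2.5 in the second, so they moved 1.1 units further apart.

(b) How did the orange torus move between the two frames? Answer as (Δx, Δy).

(0.3, 0.8)

The orange torus was at about (13.5, 0.9) and moved to about (13.8, 1.7).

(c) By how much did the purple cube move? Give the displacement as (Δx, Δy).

(-2.7, -0.7)

From the two frames, the purple cube sits at roughly (14.0, 2.2) before and (11.3, 1.5) after.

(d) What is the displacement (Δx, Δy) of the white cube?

(-0.2, 2.9)

The white cube was at about (9.7, 4.8) and moved to about (9.5, 7.7).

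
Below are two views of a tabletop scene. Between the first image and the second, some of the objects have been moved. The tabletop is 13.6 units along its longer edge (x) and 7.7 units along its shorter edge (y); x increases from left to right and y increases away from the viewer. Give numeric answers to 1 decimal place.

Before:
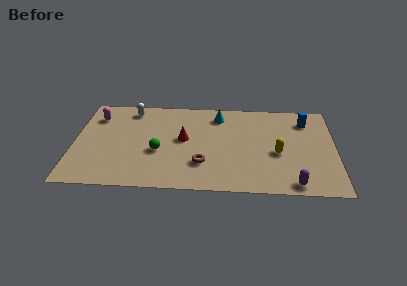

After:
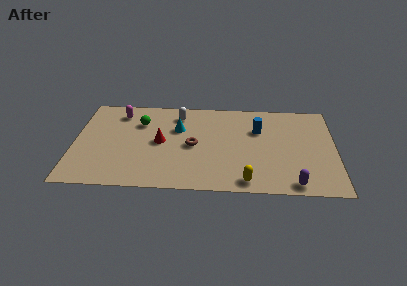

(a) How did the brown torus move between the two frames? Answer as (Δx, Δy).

(-0.5, 1.5)

From the two frames, the brown torus sits at roughly (6.7, 2.2) before and (6.2, 3.7) after.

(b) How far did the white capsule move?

2.5

From (2.9, 6.6) to (5.4, 6.3), the white capsule covered √(2.5² + 0.3²) ≈ 2.5 units.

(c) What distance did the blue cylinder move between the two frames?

2.7

From (12.1, 6.1) to (9.6, 5.2), the blue cylinder covered √(2.5² + 0.9²) ≈ 2.7 units.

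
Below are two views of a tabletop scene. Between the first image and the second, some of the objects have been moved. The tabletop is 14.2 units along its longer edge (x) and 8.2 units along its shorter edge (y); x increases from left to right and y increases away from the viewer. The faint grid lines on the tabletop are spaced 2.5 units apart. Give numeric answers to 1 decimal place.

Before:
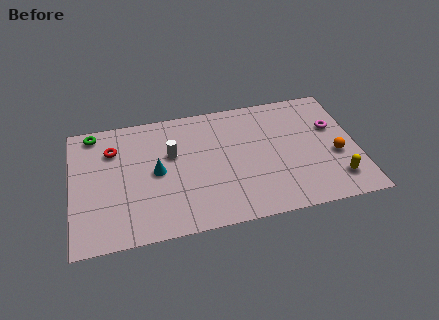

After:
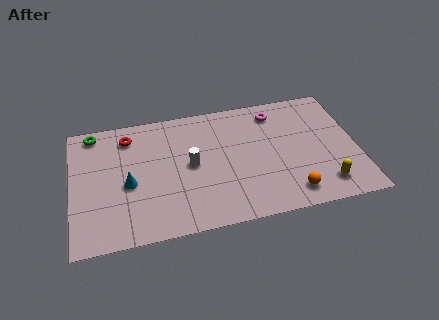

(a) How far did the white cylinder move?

1.3

The white cylinder was near (5.0, 5.1) before and (5.9, 4.2) after, so it travelled √(0.9² + 0.9²) ≈ 1.3 units.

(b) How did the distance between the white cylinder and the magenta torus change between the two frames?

-3.0

They were about 8.1 units apart before and 5.1 after — 3.0 units closer together.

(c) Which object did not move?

the green torus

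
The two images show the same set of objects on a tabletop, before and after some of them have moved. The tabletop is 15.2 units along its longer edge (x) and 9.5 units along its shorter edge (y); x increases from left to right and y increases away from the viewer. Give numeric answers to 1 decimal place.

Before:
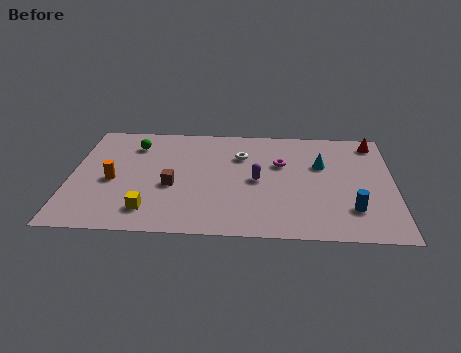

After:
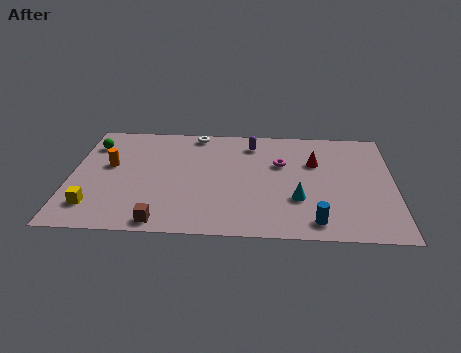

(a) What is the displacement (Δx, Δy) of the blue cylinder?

(-1.7, -1.1)

The blue cylinder was at about (13.2, 2.4) and moved to about (11.5, 1.3).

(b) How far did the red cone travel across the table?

3.4

The red cone was near (14.3, 8.2) before and (11.5, 6.3) after, so it travelled √(2.8² + 1.9²) ≈ 3.4 units.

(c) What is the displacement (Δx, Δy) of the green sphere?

(-2.0, -0.1)

The green sphere was at about (2.9, 7.4) and moved to about (0.9, 7.3).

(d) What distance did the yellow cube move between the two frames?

2.6

The yellow cube moved from about (3.8, 1.8) to (1.2, 2.0), a distance of √(2.6² + 0.2²) ≈ 2.6.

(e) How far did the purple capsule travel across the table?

3.2

From (8.8, 4.6) to (8.5, 7.8), the purple capsule covered √(0.3² + 3.2²) ≈ 3.2 units.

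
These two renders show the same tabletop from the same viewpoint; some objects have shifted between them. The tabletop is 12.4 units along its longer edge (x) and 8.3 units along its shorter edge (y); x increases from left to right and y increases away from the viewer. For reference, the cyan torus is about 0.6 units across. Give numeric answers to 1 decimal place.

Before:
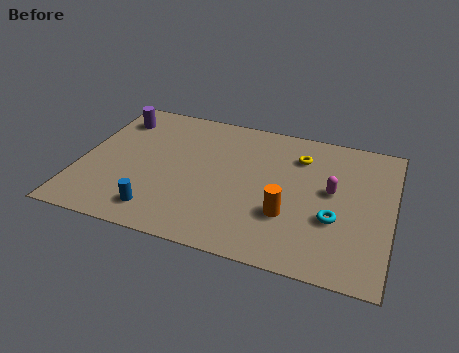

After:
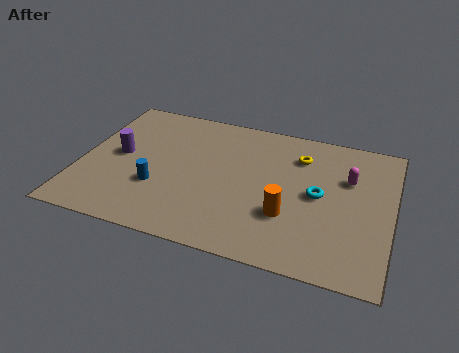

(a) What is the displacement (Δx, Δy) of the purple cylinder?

(0.4, -2.3)

From the two frames, the purple cylinder sits at roughly (1.1, 6.6) before and (1.5, 4.3) after.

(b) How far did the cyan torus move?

1.4

From (10.2, 3.0) to (9.5, 4.2), the cyan torus covered √(0.7² + 1.2²) ≈ 1.4 units.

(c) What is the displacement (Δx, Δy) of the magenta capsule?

(0.6, 0.9)

The magenta capsule started near (10.0, 4.6) and ended near (10.6, 5.5).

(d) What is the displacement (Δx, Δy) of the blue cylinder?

(-0.2, 1.4)

The blue cylinder was at about (3.4, 1.4) and moved to about (3.2, 2.8).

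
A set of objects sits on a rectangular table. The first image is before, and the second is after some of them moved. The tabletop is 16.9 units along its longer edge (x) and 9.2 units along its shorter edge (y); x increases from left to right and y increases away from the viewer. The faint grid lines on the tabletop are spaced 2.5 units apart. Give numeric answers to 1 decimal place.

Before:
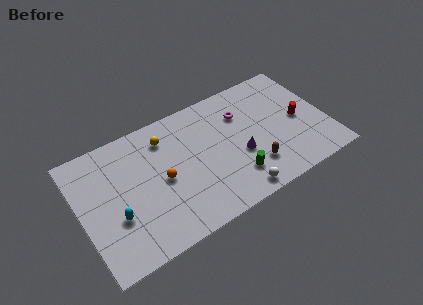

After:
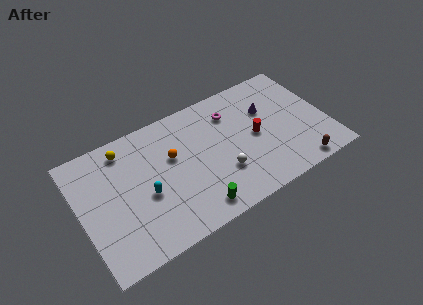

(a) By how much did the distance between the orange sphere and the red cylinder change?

-3.9

The distance was about 9.6 in the first image and 5.7 in the second, so they moved 3.9 units closer together.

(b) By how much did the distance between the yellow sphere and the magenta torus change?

+2.0

Before: roughly 5.3 units apart; after: 7.3. That's 2.0 units further apart.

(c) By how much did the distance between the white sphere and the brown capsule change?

+3.5

They were about 1.9 units apart before and 5.4 after — 3.5 units further apart.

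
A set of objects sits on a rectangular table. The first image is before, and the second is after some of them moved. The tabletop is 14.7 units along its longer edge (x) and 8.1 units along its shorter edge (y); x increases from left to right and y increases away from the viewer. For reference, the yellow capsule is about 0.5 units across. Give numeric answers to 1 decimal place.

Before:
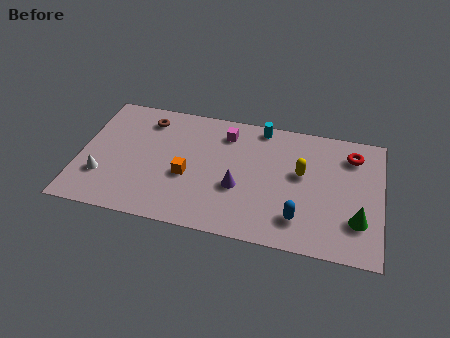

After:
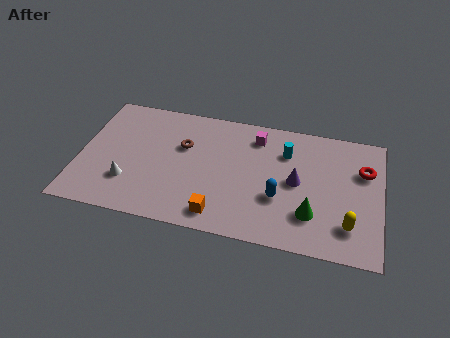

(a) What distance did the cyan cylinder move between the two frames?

1.9

The cyan cylinder was near (8.7, 7.3) before and (10.0, 5.9) after, so it travelled √(1.3² + 1.4²) ≈ 1.9 units.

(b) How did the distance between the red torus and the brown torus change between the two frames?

-1.3

They were about 10.1 units apart before and 8.8 after — 1.3 units closer together.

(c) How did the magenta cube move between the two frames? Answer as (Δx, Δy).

(1.5, 0.1)

The magenta cube started near (7.0, 6.5) and ended near (8.5, 6.6).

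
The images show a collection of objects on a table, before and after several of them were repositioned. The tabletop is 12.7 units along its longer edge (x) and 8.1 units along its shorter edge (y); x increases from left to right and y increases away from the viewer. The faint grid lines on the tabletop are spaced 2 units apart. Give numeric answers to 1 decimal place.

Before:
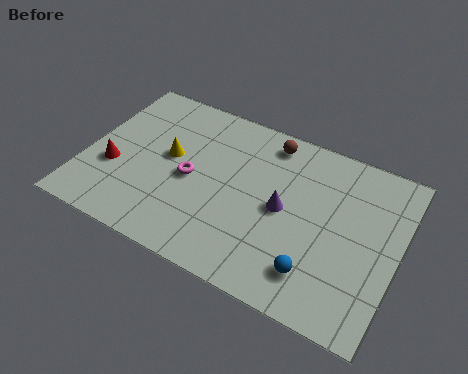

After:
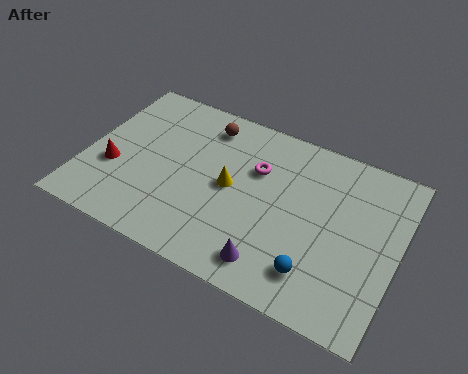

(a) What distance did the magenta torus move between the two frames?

3.0

From (4.3, 3.8) to (6.8, 5.4), the magenta torus covered √(2.5² + 1.6²) ≈ 3.0 units.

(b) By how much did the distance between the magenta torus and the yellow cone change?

+0.4

The distance was about 1.2 in the first image and 1.6 in the second, so they moved 0.4 units further apart.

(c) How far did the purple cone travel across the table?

2.7

The purple cone was near (8.1, 4.0) before and (8.0, 1.3) after, so it travelled √(0.1² + 2.7²) ≈ 2.7 units.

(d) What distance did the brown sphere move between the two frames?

2.6

From (7.1, 7.0) to (4.5, 6.7), the brown sphere covered √(2.6² + 0.3²) ≈ 2.6 units.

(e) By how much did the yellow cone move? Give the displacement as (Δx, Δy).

(2.6, -0.4)

From the two frames, the yellow cone sits at roughly (3.3, 4.5) before and (5.9, 4.1) after.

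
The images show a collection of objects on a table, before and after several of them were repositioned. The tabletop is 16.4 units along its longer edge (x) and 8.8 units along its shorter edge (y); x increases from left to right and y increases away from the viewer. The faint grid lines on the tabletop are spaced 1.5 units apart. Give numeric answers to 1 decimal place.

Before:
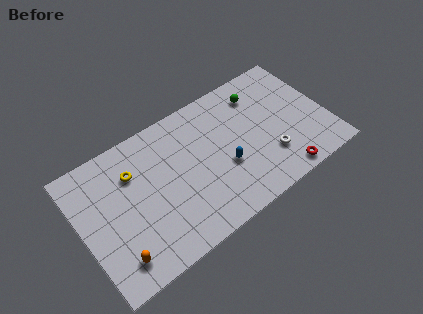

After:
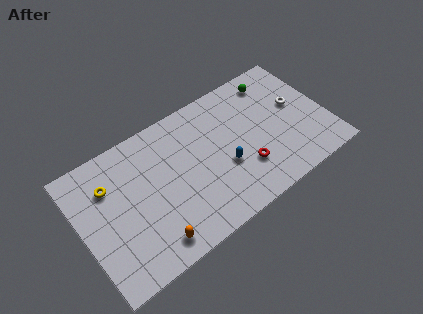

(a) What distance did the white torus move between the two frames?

3.4

The white torus moved from about (12.3, 2.5) to (14.6, 5.0), a distance of √(2.3² + 2.5²) ≈ 3.4.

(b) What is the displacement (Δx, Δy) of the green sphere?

(1.1, 0.4)

The green sphere was at about (12.4, 7.0) and moved to about (13.5, 7.4).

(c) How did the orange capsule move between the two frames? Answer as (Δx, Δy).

(2.3, -0.3)

From the two frames, the orange capsule sits at roughly (1.8, 1.6) before and (4.1, 1.3) after.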